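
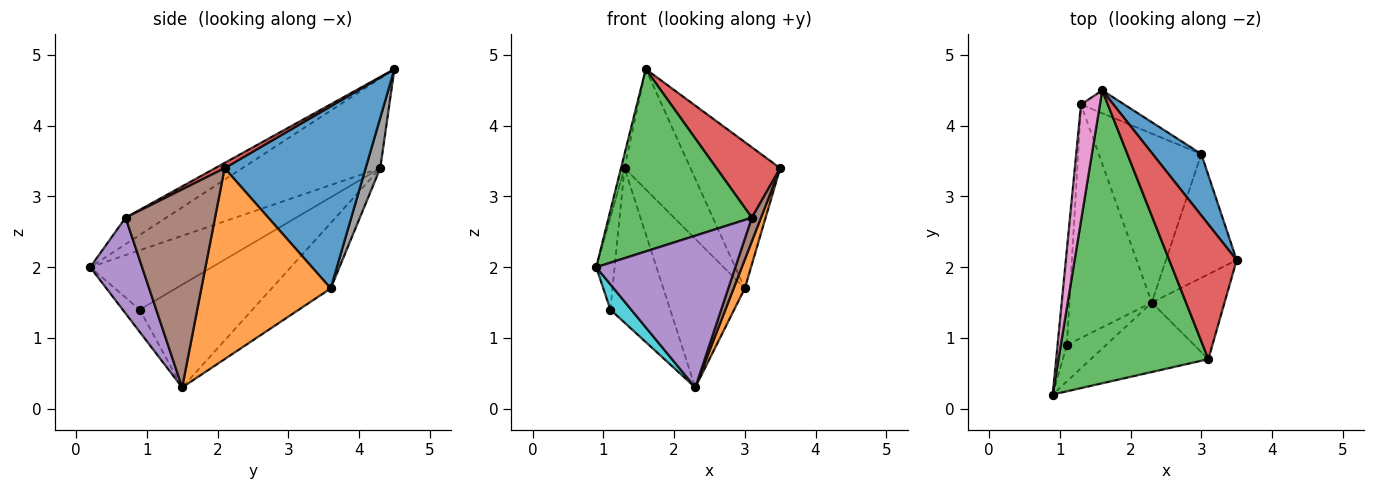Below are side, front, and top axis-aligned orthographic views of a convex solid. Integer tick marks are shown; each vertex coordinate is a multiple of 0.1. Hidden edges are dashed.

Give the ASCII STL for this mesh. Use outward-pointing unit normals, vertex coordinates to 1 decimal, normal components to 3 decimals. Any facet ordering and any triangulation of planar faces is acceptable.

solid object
 facet normal 0.823 0.523 0.220
  outer loop
   vertex 3.0 3.6 1.7
   vertex 1.6 4.5 4.8
   vertex 3.5 2.1 3.4
  endloop
 endfacet
 facet normal 0.935 -0.081 -0.346
  outer loop
   vertex 3.0 3.6 1.7
   vertex 3.5 2.1 3.4
   vertex 2.3 1.5 0.3
  endloop
 endfacet
 facet normal -0.148 -0.523 0.840
  outer loop
   vertex 3.1 0.7 2.7
   vertex 1.6 4.5 4.8
   vertex 0.9 0.2 2.0
  endloop
 endfacet
 facet normal 0.068 -0.462 0.884
  outer loop
   vertex 3.1 0.7 2.7
   vertex 3.5 2.1 3.4
   vertex 1.6 4.5 4.8
  endloop
 endfacet
 facet normal 0.321 -0.861 -0.394
  outer loop
   vertex 3.1 0.7 2.7
   vertex 0.9 0.2 2.0
   vertex 2.3 1.5 0.3
  endloop
 endfacet
 facet normal 0.934 -0.095 -0.343
  outer loop
   vertex 3.1 0.7 2.7
   vertex 2.3 1.5 0.3
   vertex 3.5 2.1 3.4
  endloop
 endfacet
 facet normal -0.978 0.025 0.206
  outer loop
   vertex 1.3 4.3 3.4
   vertex 0.9 0.2 2.0
   vertex 1.6 4.5 4.8
  endloop
 endfacet
 facet normal 0.213 0.960 -0.183
  outer loop
   vertex 1.3 4.3 3.4
   vertex 1.6 4.5 4.8
   vertex 3.0 3.6 1.7
  endloop
 endfacet
 facet normal -0.432 0.596 -0.677
  outer loop
   vertex 1.3 4.3 3.4
   vertex 3.0 3.6 1.7
   vertex 2.3 1.5 0.3
  endloop
 endfacet
 facet normal -0.424 -0.517 -0.744
  outer loop
   vertex 1.1 0.9 1.4
   vertex 2.3 1.5 0.3
   vertex 0.9 0.2 2.0
  endloop
 endfacet
 facet normal -0.977 0.148 -0.153
  outer loop
   vertex 1.1 0.9 1.4
   vertex 0.9 0.2 2.0
   vertex 1.3 4.3 3.4
  endloop
 endfacet
 facet normal -0.721 0.382 -0.578
  outer loop
   vertex 1.1 0.9 1.4
   vertex 1.3 4.3 3.4
   vertex 2.3 1.5 0.3
  endloop
 endfacet
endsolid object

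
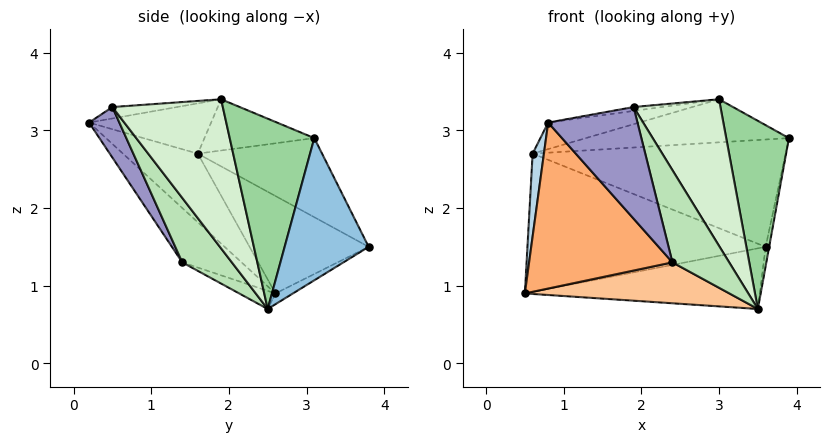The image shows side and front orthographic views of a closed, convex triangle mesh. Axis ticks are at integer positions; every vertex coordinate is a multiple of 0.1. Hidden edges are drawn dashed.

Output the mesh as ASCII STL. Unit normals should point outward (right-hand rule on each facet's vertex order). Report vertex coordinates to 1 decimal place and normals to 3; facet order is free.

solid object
 facet normal -0.039 0.526 -0.850
  outer loop
   vertex 3.6 3.8 1.5
   vertex 3.5 2.5 0.7
   vertex 0.5 2.6 0.9
  endloop
 endfacet
 facet normal 0.981 0.041 -0.190
  outer loop
   vertex 3.6 3.8 1.5
   vertex 3.9 3.1 2.9
   vertex 3.5 2.5 0.7
  endloop
 endfacet
 facet normal -0.988 -0.149 -0.028
  outer loop
   vertex 0.6 1.6 2.7
   vertex 0.5 2.6 0.9
   vertex 0.8 0.2 3.1
  endloop
 endfacet
 facet normal -0.396 0.793 0.463
  outer loop
   vertex 0.6 1.6 2.7
   vertex 3.6 3.8 1.5
   vertex 0.5 2.6 0.9
  endloop
 endfacet
 facet normal -0.387 0.789 0.477
  outer loop
   vertex 0.6 1.6 2.7
   vertex 3.9 3.1 2.9
   vertex 3.6 3.8 1.5
  endloop
 endfacet
 facet normal -0.276 -0.668 -0.691
  outer loop
   vertex 2.4 1.4 1.3
   vertex 0.8 0.2 3.1
   vertex 0.5 2.6 0.9
  endloop
 endfacet
 facet normal -0.074 -0.419 -0.905
  outer loop
   vertex 2.4 1.4 1.3
   vertex 0.5 2.6 0.9
   vertex 3.5 2.5 0.7
  endloop
 endfacet
 facet normal -0.297 0.548 0.782
  outer loop
   vertex 3.0 1.9 3.4
   vertex 3.9 3.1 2.9
   vertex 0.6 1.6 2.7
  endloop
 endfacet
 facet normal -0.299 0.223 0.928
  outer loop
   vertex 3.0 1.9 3.4
   vertex 0.6 1.6 2.7
   vertex 0.8 0.2 3.1
  endloop
 endfacet
 facet normal 0.803 -0.596 0.016
  outer loop
   vertex 3.0 1.9 3.4
   vertex 3.5 2.5 0.7
   vertex 3.9 3.1 2.9
  endloop
 endfacet
 facet normal 0.648 -0.742 -0.172
  outer loop
   vertex 1.9 0.5 3.3
   vertex 2.4 1.4 1.3
   vertex 3.5 2.5 0.7
  endloop
 endfacet
 facet normal 0.786 -0.618 0.008
  outer loop
   vertex 1.9 0.5 3.3
   vertex 3.5 2.5 0.7
   vertex 3.0 1.9 3.4
  endloop
 endfacet
 facet normal 0.304 -0.895 -0.327
  outer loop
   vertex 1.9 0.5 3.3
   vertex 0.8 0.2 3.1
   vertex 2.4 1.4 1.3
  endloop
 endfacet
 facet normal -0.202 0.089 0.975
  outer loop
   vertex 1.9 0.5 3.3
   vertex 3.0 1.9 3.4
   vertex 0.8 0.2 3.1
  endloop
 endfacet
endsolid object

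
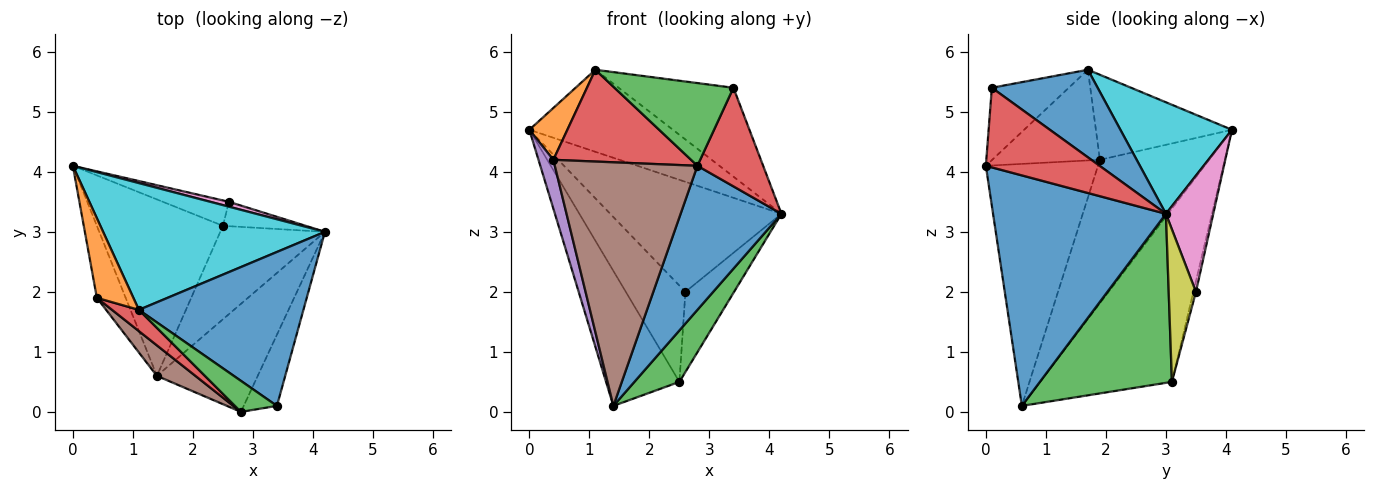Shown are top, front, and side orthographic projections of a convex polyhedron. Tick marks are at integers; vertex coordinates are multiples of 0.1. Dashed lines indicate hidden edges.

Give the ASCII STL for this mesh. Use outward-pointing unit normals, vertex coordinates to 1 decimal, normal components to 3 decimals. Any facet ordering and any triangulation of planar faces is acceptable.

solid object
 facet normal 0.808 -0.471 -0.354
  outer loop
   vertex 1.4 0.6 0.1
   vertex 4.2 3.0 3.3
   vertex 2.8 0.0 4.1
  endloop
 endfacet
 facet normal -0.737 0.410 -0.537
  outer loop
   vertex 2.5 3.1 0.5
   vertex 1.4 0.6 0.1
   vertex 0.0 4.1 4.7
  endloop
 endfacet
 facet normal 0.817 -0.278 -0.506
  outer loop
   vertex 2.5 3.1 0.5
   vertex 4.2 3.0 3.3
   vertex 1.4 0.6 0.1
  endloop
 endfacet
 facet normal 0.814 -0.471 -0.340
  outer loop
   vertex 3.4 0.1 5.4
   vertex 2.8 0.0 4.1
   vertex 4.2 3.0 3.3
  endloop
 endfacet
 facet normal -0.972 -0.132 -0.195
  outer loop
   vertex 0.4 1.9 4.2
   vertex 0.0 4.1 4.7
   vertex 1.4 0.6 0.1
  endloop
 endfacet
 facet normal -0.615 -0.782 0.098
  outer loop
   vertex 0.4 1.9 4.2
   vertex 1.4 0.6 0.1
   vertex 2.8 0.0 4.1
  endloop
 endfacet
 facet normal 0.266 0.963 0.043
  outer loop
   vertex 2.6 3.5 2.0
   vertex 0.0 4.1 4.7
   vertex 4.2 3.0 3.3
  endloop
 endfacet
 facet normal -0.042 0.966 -0.255
  outer loop
   vertex 2.6 3.5 2.0
   vertex 2.5 3.1 0.5
   vertex 0.0 4.1 4.7
  endloop
 endfacet
 facet normal 0.472 0.844 -0.256
  outer loop
   vertex 2.6 3.5 2.0
   vertex 4.2 3.0 3.3
   vertex 2.5 3.1 0.5
  endloop
 endfacet
 facet normal 0.389 0.501 0.773
  outer loop
   vertex 1.1 1.7 5.7
   vertex 4.2 3.0 3.3
   vertex 0.0 4.1 4.7
  endloop
 endfacet
 facet normal 0.418 0.454 0.787
  outer loop
   vertex 1.1 1.7 5.7
   vertex 3.4 0.1 5.4
   vertex 4.2 3.0 3.3
  endloop
 endfacet
 facet normal -0.890 -0.249 0.382
  outer loop
   vertex 1.1 1.7 5.7
   vertex 0.0 4.1 4.7
   vertex 0.4 1.9 4.2
  endloop
 endfacet
 facet normal -0.518 -0.801 0.301
  outer loop
   vertex 1.1 1.7 5.7
   vertex 2.8 0.0 4.1
   vertex 3.4 0.1 5.4
  endloop
 endfacet
 facet normal -0.606 -0.775 0.179
  outer loop
   vertex 1.1 1.7 5.7
   vertex 0.4 1.9 4.2
   vertex 2.8 0.0 4.1
  endloop
 endfacet
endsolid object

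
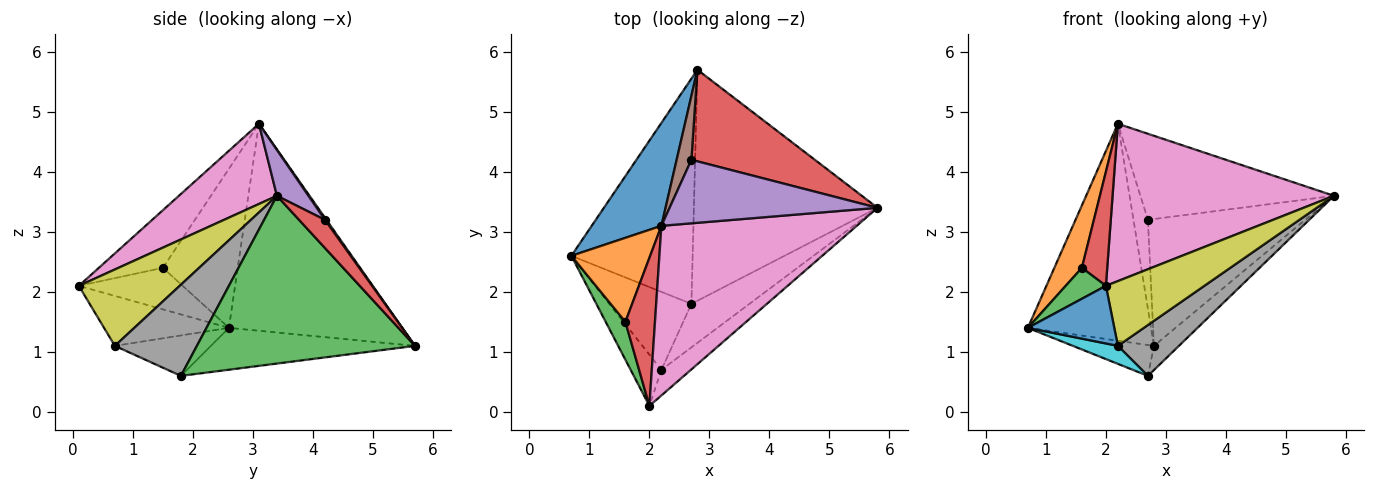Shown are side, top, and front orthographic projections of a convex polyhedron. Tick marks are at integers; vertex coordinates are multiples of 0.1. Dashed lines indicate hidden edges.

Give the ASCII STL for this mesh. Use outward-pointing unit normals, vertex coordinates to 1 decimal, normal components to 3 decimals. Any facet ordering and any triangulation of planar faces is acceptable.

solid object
 facet normal -0.786 0.558 0.265
  outer loop
   vertex 2.2 3.1 4.8
   vertex 2.8 5.7 1.1
   vertex 0.7 2.6 1.4
  endloop
 endfacet
 facet normal -0.324 0.128 -0.937
  outer loop
   vertex 2.7 1.8 0.6
   vertex 0.7 2.6 1.4
   vertex 2.8 5.7 1.1
  endloop
 endfacet
 facet normal 0.673 0.077 -0.736
  outer loop
   vertex 2.7 1.8 0.6
   vertex 2.8 5.7 1.1
   vertex 5.8 3.4 3.6
  endloop
 endfacet
 facet normal 0.132 0.804 0.580
  outer loop
   vertex 2.7 4.2 3.2
   vertex 5.8 3.4 3.6
   vertex 2.8 5.7 1.1
  endloop
 endfacet
 facet normal 0.130 0.798 0.589
  outer loop
   vertex 2.7 4.2 3.2
   vertex 2.2 3.1 4.8
   vertex 5.8 3.4 3.6
  endloop
 endfacet
 facet normal 0.082 0.809 0.582
  outer loop
   vertex 2.7 4.2 3.2
   vertex 2.8 5.7 1.1
   vertex 2.2 3.1 4.8
  endloop
 endfacet
 facet normal 0.288 -0.651 0.702
  outer loop
   vertex 2.0 0.1 2.1
   vertex 5.8 3.4 3.6
   vertex 2.2 3.1 4.8
  endloop
 endfacet
 facet normal 0.715 -0.532 -0.455
  outer loop
   vertex 2.2 0.7 1.1
   vertex 2.7 1.8 0.6
   vertex 5.8 3.4 3.6
  endloop
 endfacet
 facet normal 0.690 -0.673 -0.266
  outer loop
   vertex 2.2 0.7 1.1
   vertex 5.8 3.4 3.6
   vertex 2.0 0.1 2.1
  endloop
 endfacet
 facet normal -0.433 -0.203 -0.879
  outer loop
   vertex 2.2 0.7 1.1
   vertex 0.7 2.6 1.4
   vertex 2.7 1.8 0.6
  endloop
 endfacet
 facet normal -0.734 -0.508 -0.451
  outer loop
   vertex 2.2 0.7 1.1
   vertex 2.0 0.1 2.1
   vertex 0.7 2.6 1.4
  endloop
 endfacet
 facet normal -0.851 -0.313 0.422
  outer loop
   vertex 1.6 1.5 2.4
   vertex 2.2 3.1 4.8
   vertex 0.7 2.6 1.4
  endloop
 endfacet
 facet normal -0.853 -0.330 0.404
  outer loop
   vertex 1.6 1.5 2.4
   vertex 0.7 2.6 1.4
   vertex 2.0 0.1 2.1
  endloop
 endfacet
 facet normal -0.839 -0.332 0.431
  outer loop
   vertex 1.6 1.5 2.4
   vertex 2.0 0.1 2.1
   vertex 2.2 3.1 4.8
  endloop
 endfacet
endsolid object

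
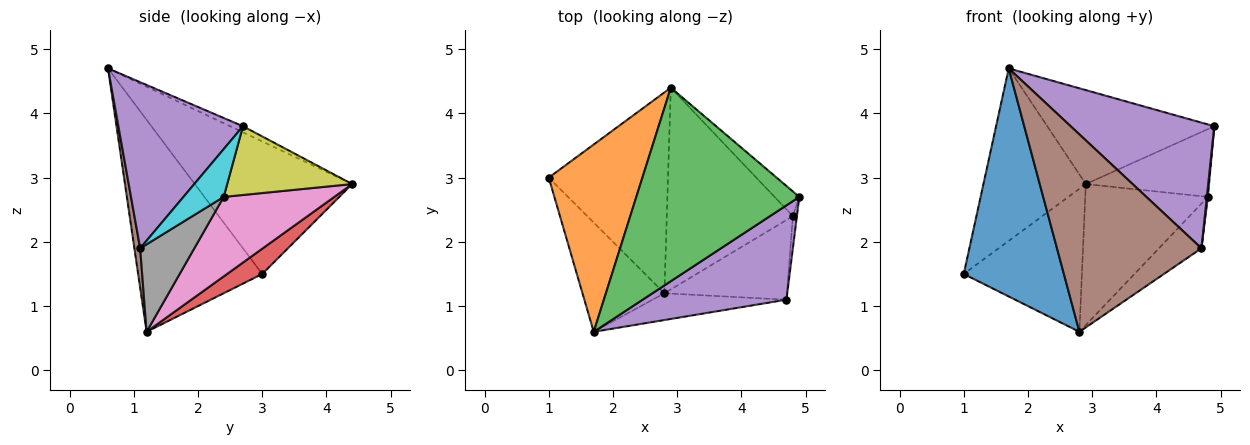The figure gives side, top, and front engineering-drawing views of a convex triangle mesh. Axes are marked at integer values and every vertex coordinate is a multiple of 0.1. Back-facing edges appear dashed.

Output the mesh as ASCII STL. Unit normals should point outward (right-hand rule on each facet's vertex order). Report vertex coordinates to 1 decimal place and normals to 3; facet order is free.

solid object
 facet normal -0.745 -0.601 -0.288
  outer loop
   vertex 2.8 1.2 0.6
   vertex 1.7 0.6 4.7
   vertex 1.0 3.0 1.5
  endloop
 endfacet
 facet normal -0.721 0.469 0.510
  outer loop
   vertex 2.9 4.4 2.9
   vertex 1.0 3.0 1.5
   vertex 1.7 0.6 4.7
  endloop
 endfacet
 facet normal -0.034 0.436 0.899
  outer loop
   vertex 2.9 4.4 2.9
   vertex 1.7 0.6 4.7
   vertex 4.9 2.7 3.8
  endloop
 endfacet
 facet normal 0.170 0.572 -0.803
  outer loop
   vertex 2.9 4.4 2.9
   vertex 2.8 1.2 0.6
   vertex 1.0 3.0 1.5
  endloop
 endfacet
 facet normal 0.570 -0.657 0.493
  outer loop
   vertex 4.7 1.1 1.9
   vertex 4.9 2.7 3.8
   vertex 1.7 0.6 4.7
  endloop
 endfacet
 facet normal 0.040 -0.990 -0.134
  outer loop
   vertex 4.7 1.1 1.9
   vertex 1.7 0.6 4.7
   vertex 2.8 1.2 0.6
  endloop
 endfacet
 facet normal 0.459 0.509 -0.728
  outer loop
   vertex 4.8 2.4 2.7
   vertex 2.8 1.2 0.6
   vertex 2.9 4.4 2.9
  endloop
 endfacet
 facet normal 0.529 0.415 -0.741
  outer loop
   vertex 4.8 2.4 2.7
   vertex 4.7 1.1 1.9
   vertex 2.8 1.2 0.6
  endloop
 endfacet
 facet normal 0.690 0.680 -0.248
  outer loop
   vertex 4.8 2.4 2.7
   vertex 2.9 4.4 2.9
   vertex 4.9 2.7 3.8
  endloop
 endfacet
 facet normal 0.996 -0.025 -0.084
  outer loop
   vertex 4.8 2.4 2.7
   vertex 4.9 2.7 3.8
   vertex 4.7 1.1 1.9
  endloop
 endfacet
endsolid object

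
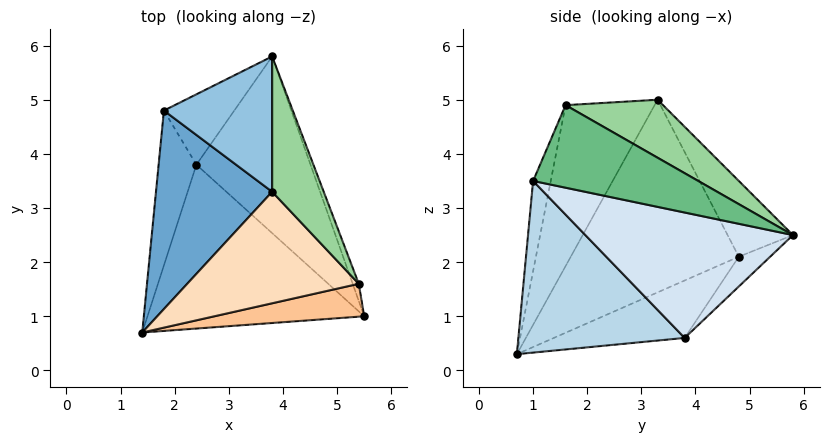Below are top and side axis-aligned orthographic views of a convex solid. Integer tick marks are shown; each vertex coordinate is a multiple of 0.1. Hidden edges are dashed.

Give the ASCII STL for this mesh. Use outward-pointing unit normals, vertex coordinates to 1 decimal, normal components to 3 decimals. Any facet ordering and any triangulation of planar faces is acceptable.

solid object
 facet normal -0.848 -0.142 0.511
  outer loop
   vertex 1.8 4.8 2.1
   vertex 1.4 0.7 0.3
   vertex 3.8 3.3 5.0
  endloop
 endfacet
 facet normal -0.444 0.634 0.634
  outer loop
   vertex 1.8 4.8 2.1
   vertex 3.8 3.3 5.0
   vertex 3.8 5.8 2.5
  endloop
 endfacet
 facet normal 0.616 -0.123 -0.778
  outer loop
   vertex 2.4 3.8 0.6
   vertex 5.5 1.0 3.5
   vertex 1.4 0.7 0.3
  endloop
 endfacet
 facet normal 0.734 0.121 -0.668
  outer loop
   vertex 2.4 3.8 0.6
   vertex 3.8 5.8 2.5
   vertex 5.5 1.0 3.5
  endloop
 endfacet
 facet normal -0.795 0.307 -0.523
  outer loop
   vertex 2.4 3.8 0.6
   vertex 1.4 0.7 0.3
   vertex 1.8 4.8 2.1
  endloop
 endfacet
 facet normal -0.256 0.754 -0.605
  outer loop
   vertex 2.4 3.8 0.6
   vertex 1.8 4.8 2.1
   vertex 3.8 5.8 2.5
  endloop
 endfacet
 facet normal -0.223 -0.902 0.370
  outer loop
   vertex 5.4 1.6 4.9
   vertex 1.4 0.7 0.3
   vertex 5.5 1.0 3.5
  endloop
 endfacet
 facet normal -0.564 -0.566 0.601
  outer loop
   vertex 5.4 1.6 4.9
   vertex 3.8 3.3 5.0
   vertex 1.4 0.7 0.3
  endloop
 endfacet
 facet normal 0.945 0.320 -0.070
  outer loop
   vertex 5.4 1.6 4.9
   vertex 5.5 1.0 3.5
   vertex 3.8 5.8 2.5
  endloop
 endfacet
 facet normal 0.623 0.553 0.553
  outer loop
   vertex 5.4 1.6 4.9
   vertex 3.8 5.8 2.5
   vertex 3.8 3.3 5.0
  endloop
 endfacet
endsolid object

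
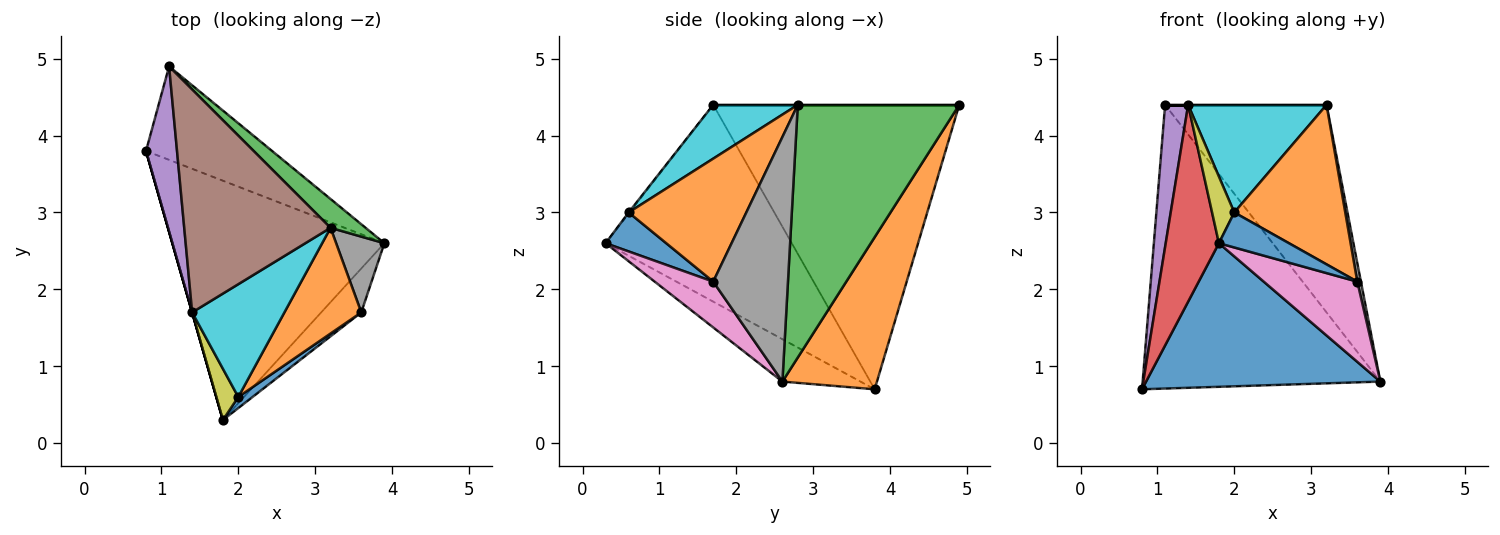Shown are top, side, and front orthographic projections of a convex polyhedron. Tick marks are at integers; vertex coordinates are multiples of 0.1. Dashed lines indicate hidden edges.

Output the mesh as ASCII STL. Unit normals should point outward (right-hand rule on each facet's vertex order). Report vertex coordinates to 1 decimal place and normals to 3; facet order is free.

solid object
 facet normal -0.169 -0.507 -0.845
  outer loop
   vertex 1.8 0.3 2.6
   vertex 0.8 3.8 0.7
   vertex 3.9 2.6 0.8
  endloop
 endfacet
 facet normal 0.353 0.888 -0.293
  outer loop
   vertex 1.1 4.9 4.4
   vertex 3.9 2.6 0.8
   vertex 0.8 3.8 0.7
  endloop
 endfacet
 facet normal 0.704 0.704 0.098
  outer loop
   vertex 3.2 2.8 4.4
   vertex 3.9 2.6 0.8
   vertex 1.1 4.9 4.4
  endloop
 endfacet
 facet normal -0.962 -0.275 0.000
  outer loop
   vertex 1.4 1.7 4.4
   vertex 0.8 3.8 0.7
   vertex 1.8 0.3 2.6
  endloop
 endfacet
 facet normal -0.990 -0.093 0.108
  outer loop
   vertex 1.4 1.7 4.4
   vertex 1.1 4.9 4.4
   vertex 0.8 3.8 0.7
  endloop
 endfacet
 facet normal 0.000 0.000 1.000
  outer loop
   vertex 1.4 1.7 4.4
   vertex 3.2 2.8 4.4
   vertex 1.1 4.9 4.4
  endloop
 endfacet
 facet normal 0.481 -0.769 -0.421
  outer loop
   vertex 3.6 1.7 2.1
   vertex 1.8 0.3 2.6
   vertex 3.9 2.6 0.8
  endloop
 endfacet
 facet normal 0.980 -0.048 0.193
  outer loop
   vertex 3.6 1.7 2.1
   vertex 3.9 2.6 0.8
   vertex 3.2 2.8 4.4
  endloop
 endfacet
 facet normal -0.030 -0.792 0.609
  outer loop
   vertex 2.0 0.6 3.0
   vertex 1.4 1.7 4.4
   vertex 1.8 0.3 2.6
  endloop
 endfacet
 facet normal 0.389 -0.636 0.666
  outer loop
   vertex 2.0 0.6 3.0
   vertex 3.2 2.8 4.4
   vertex 1.4 1.7 4.4
  endloop
 endfacet
 facet normal 0.637 -0.735 0.233
  outer loop
   vertex 2.0 0.6 3.0
   vertex 1.8 0.3 2.6
   vertex 3.6 1.7 2.1
  endloop
 endfacet
 facet normal 0.662 -0.625 0.414
  outer loop
   vertex 2.0 0.6 3.0
   vertex 3.6 1.7 2.1
   vertex 3.2 2.8 4.4
  endloop
 endfacet
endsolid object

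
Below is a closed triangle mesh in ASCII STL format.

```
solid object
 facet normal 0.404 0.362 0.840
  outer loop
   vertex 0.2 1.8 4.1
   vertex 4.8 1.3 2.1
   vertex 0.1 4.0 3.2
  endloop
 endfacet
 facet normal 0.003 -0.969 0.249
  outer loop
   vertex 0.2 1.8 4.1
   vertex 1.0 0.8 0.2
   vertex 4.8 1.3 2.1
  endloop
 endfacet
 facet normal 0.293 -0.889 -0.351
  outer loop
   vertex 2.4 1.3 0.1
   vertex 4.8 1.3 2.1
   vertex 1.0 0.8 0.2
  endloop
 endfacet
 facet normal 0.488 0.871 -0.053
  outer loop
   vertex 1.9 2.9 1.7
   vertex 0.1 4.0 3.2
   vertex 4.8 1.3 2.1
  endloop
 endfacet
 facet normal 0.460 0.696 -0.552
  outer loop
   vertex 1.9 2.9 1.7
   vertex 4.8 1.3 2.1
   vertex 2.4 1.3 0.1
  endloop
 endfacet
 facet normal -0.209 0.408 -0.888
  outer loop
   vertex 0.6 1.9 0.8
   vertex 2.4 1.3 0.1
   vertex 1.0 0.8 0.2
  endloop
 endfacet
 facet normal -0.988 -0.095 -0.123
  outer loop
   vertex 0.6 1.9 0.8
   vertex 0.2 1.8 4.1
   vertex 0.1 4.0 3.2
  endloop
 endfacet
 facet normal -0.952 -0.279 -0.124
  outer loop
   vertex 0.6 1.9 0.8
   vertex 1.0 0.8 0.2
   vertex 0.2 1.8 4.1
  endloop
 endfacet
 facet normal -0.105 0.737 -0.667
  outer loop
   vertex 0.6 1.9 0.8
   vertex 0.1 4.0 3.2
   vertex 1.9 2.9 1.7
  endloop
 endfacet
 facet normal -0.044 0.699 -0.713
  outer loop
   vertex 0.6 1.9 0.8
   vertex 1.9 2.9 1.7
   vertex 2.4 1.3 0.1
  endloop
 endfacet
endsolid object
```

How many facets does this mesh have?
10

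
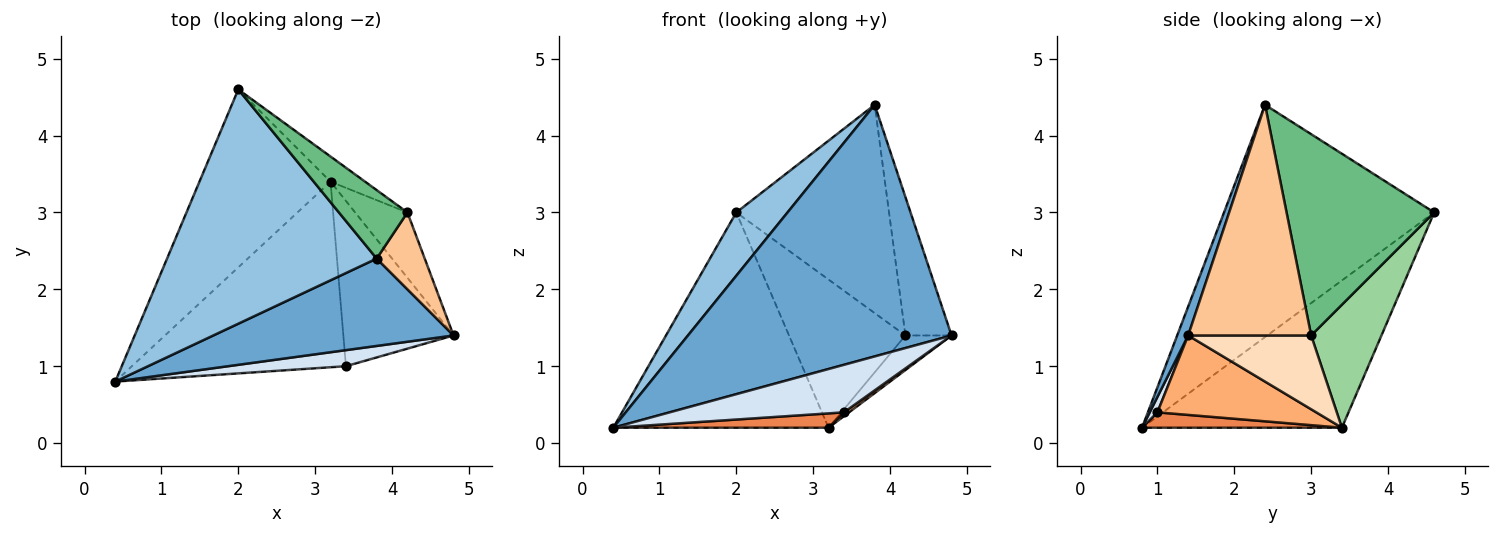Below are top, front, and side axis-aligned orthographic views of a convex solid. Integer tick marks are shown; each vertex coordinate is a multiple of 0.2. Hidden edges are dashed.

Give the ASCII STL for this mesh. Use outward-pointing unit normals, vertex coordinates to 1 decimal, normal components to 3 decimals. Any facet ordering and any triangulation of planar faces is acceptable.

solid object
 facet normal 0.039 -0.944 0.328
  outer loop
   vertex 3.8 2.4 4.4
   vertex 0.4 0.8 0.2
   vertex 4.8 1.4 1.4
  endloop
 endfacet
 facet normal -0.731 -0.178 0.659
  outer loop
   vertex 3.8 2.4 4.4
   vertex 2.0 4.6 3.0
   vertex 0.4 0.8 0.2
  endloop
 endfacet
 facet normal -0.582 0.627 -0.518
  outer loop
   vertex 3.2 3.4 0.2
   vertex 0.4 0.8 0.2
   vertex 2.0 4.6 3.0
  endloop
 endfacet
 facet normal 0.042 -0.946 0.320
  outer loop
   vertex 3.4 1.0 0.4
   vertex 4.8 1.4 1.4
   vertex 0.4 0.8 0.2
  endloop
 endfacet
 facet normal 0.071 -0.077 -0.994
  outer loop
   vertex 3.4 1.0 0.4
   vertex 0.4 0.8 0.2
   vertex 3.2 3.4 0.2
  endloop
 endfacet
 facet normal 0.585 -0.019 -0.811
  outer loop
   vertex 3.4 1.0 0.4
   vertex 3.2 3.4 0.2
   vertex 4.8 1.4 1.4
  endloop
 endfacet
 facet normal 0.919 0.345 0.191
  outer loop
   vertex 4.2 3.0 1.4
   vertex 3.8 2.4 4.4
   vertex 4.8 1.4 1.4
  endloop
 endfacet
 facet normal 0.780 0.293 -0.553
  outer loop
   vertex 4.2 3.0 1.4
   vertex 4.8 1.4 1.4
   vertex 3.2 3.4 0.2
  endloop
 endfacet
 facet normal 0.676 0.700 0.230
  outer loop
   vertex 4.2 3.0 1.4
   vertex 2.0 4.6 3.0
   vertex 3.8 2.4 4.4
  endloop
 endfacet
 facet normal 0.511 0.847 -0.144
  outer loop
   vertex 4.2 3.0 1.4
   vertex 3.2 3.4 0.2
   vertex 2.0 4.6 3.0
  endloop
 endfacet
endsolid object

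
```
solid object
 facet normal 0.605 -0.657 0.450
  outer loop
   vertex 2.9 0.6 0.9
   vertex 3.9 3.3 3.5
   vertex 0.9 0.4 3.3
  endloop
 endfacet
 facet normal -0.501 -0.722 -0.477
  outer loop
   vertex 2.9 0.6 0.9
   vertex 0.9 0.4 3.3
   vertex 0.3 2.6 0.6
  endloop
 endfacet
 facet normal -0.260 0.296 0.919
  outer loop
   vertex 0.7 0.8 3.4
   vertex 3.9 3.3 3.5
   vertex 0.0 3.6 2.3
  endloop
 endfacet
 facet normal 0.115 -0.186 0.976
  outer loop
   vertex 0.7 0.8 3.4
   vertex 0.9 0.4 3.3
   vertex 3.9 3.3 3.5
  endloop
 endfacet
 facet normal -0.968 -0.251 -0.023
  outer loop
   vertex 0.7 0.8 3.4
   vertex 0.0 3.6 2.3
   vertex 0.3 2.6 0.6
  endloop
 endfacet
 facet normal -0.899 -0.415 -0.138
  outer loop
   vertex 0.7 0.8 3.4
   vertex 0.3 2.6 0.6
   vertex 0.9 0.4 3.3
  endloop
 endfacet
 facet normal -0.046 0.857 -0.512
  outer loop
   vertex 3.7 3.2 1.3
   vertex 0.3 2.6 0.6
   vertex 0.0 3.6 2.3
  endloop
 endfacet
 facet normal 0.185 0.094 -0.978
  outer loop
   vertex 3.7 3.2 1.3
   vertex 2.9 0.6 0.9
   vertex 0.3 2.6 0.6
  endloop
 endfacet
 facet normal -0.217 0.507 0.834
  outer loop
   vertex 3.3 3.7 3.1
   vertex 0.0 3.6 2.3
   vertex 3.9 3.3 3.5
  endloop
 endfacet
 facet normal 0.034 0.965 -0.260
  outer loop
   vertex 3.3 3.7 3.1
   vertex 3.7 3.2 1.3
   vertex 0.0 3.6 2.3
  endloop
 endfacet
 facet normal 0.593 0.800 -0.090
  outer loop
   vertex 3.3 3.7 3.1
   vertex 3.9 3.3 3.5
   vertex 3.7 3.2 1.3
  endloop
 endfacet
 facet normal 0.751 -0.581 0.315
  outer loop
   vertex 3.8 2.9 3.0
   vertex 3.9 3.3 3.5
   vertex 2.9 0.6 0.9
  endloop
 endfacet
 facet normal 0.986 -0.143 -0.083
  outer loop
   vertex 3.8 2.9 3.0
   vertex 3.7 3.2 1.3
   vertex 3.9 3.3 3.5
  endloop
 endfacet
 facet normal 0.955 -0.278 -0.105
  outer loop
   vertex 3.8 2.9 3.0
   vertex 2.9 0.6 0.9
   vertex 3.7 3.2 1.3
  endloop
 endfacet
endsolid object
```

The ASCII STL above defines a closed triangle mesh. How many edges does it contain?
21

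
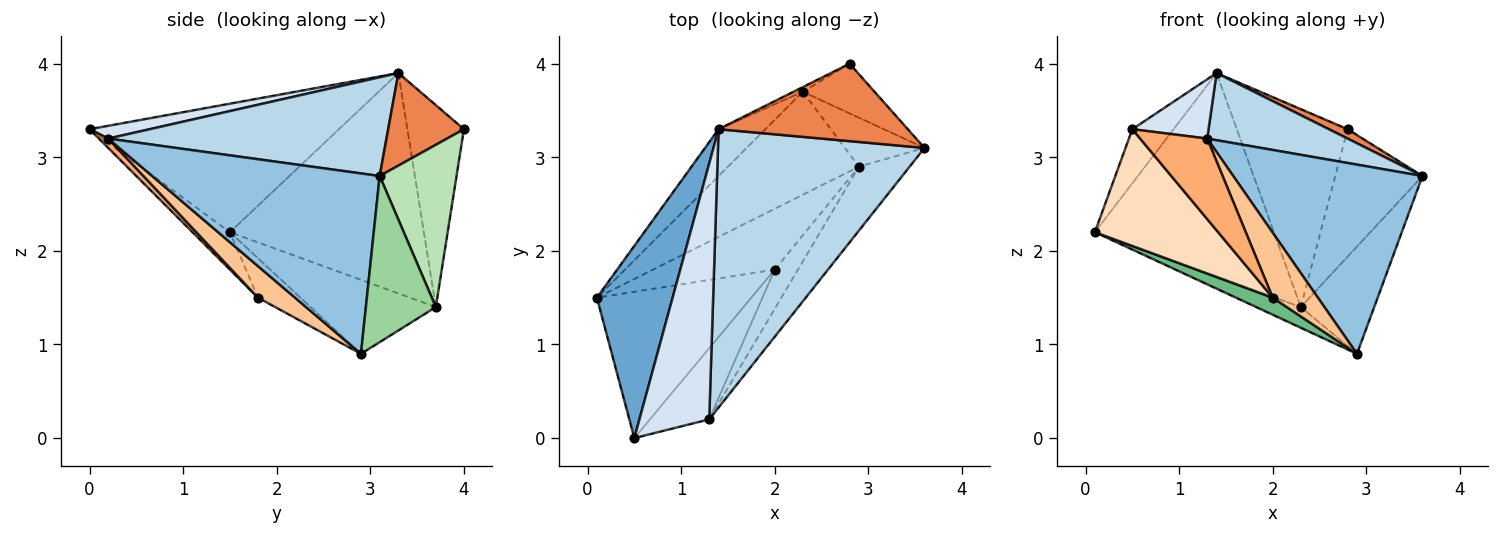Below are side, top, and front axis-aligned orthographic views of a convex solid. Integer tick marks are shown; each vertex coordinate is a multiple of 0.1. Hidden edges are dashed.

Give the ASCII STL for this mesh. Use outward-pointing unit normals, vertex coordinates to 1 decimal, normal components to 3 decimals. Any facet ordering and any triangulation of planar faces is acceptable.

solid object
 facet normal -0.853 0.141 0.503
  outer loop
   vertex 1.4 3.3 3.9
   vertex 0.1 1.5 2.2
   vertex 0.5 0.0 3.3
  endloop
 endfacet
 facet normal 0.751 -0.625 -0.211
  outer loop
   vertex 1.3 0.2 3.2
   vertex 2.9 2.9 0.9
   vertex 3.6 3.1 2.8
  endloop
 endfacet
 facet normal 0.421 -0.213 0.882
  outer loop
   vertex 1.3 0.2 3.2
   vertex 3.6 3.1 2.8
   vertex 1.4 3.3 3.9
  endloop
 endfacet
 facet normal 0.175 -0.222 0.959
  outer loop
   vertex 1.3 0.2 3.2
   vertex 1.4 3.3 3.9
   vertex 0.5 0.0 3.3
  endloop
 endfacet
 facet normal 0.437 -0.108 0.893
  outer loop
   vertex 2.8 4.0 3.3
   vertex 1.4 3.3 3.9
   vertex 3.6 3.1 2.8
  endloop
 endfacet
 facet normal 0.104 -0.745 -0.659
  outer loop
   vertex 2.0 1.8 1.5
   vertex 1.3 0.2 3.2
   vertex 0.5 0.0 3.3
  endloop
 endfacet
 facet normal 0.574 -0.701 -0.423
  outer loop
   vertex 2.0 1.8 1.5
   vertex 2.9 2.9 0.9
   vertex 1.3 0.2 3.2
  endloop
 endfacet
 facet normal -0.186 -0.613 -0.768
  outer loop
   vertex 2.0 1.8 1.5
   vertex 0.5 0.0 3.3
   vertex 0.1 1.5 2.2
  endloop
 endfacet
 facet normal -0.298 -0.258 -0.919
  outer loop
   vertex 2.0 1.8 1.5
   vertex 0.1 1.5 2.2
   vertex 2.9 2.9 0.9
  endloop
 endfacet
 facet normal 0.655 0.687 -0.314
  outer loop
   vertex 2.3 3.7 1.4
   vertex 3.6 3.1 2.8
   vertex 2.9 2.9 0.9
  endloop
 endfacet
 facet normal 0.635 0.720 -0.281
  outer loop
   vertex 2.3 3.7 1.4
   vertex 2.8 4.0 3.3
   vertex 3.6 3.1 2.8
  endloop
 endfacet
 facet normal -0.484 0.173 -0.858
  outer loop
   vertex 2.3 3.7 1.4
   vertex 2.9 2.9 0.9
   vertex 0.1 1.5 2.2
  endloop
 endfacet
 facet normal -0.454 0.891 -0.021
  outer loop
   vertex 2.3 3.7 1.4
   vertex 1.4 3.3 3.9
   vertex 2.8 4.0 3.3
  endloop
 endfacet
 facet normal -0.726 0.670 -0.154
  outer loop
   vertex 2.3 3.7 1.4
   vertex 0.1 1.5 2.2
   vertex 1.4 3.3 3.9
  endloop
 endfacet
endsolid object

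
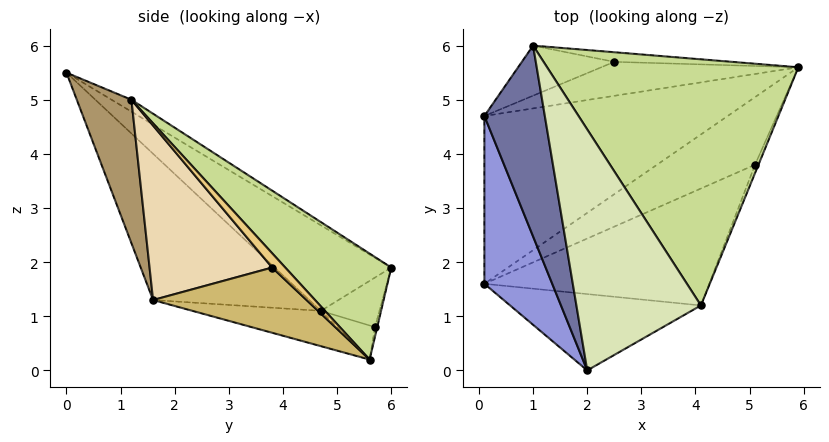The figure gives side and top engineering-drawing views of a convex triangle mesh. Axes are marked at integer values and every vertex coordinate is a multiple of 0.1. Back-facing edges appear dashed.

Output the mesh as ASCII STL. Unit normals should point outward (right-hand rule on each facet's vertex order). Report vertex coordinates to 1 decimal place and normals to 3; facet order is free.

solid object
 facet normal -0.799 0.206 0.565
  outer loop
   vertex 1.0 6.0 1.9
   vertex 0.1 4.7 1.1
   vertex 2.0 0.0 5.5
  endloop
 endfacet
 facet normal -0.143 -0.064 -0.988
  outer loop
   vertex 0.1 1.6 1.3
   vertex 0.1 4.7 1.1
   vertex 5.9 5.6 0.2
  endloop
 endfacet
 facet normal -0.907 0.027 0.421
  outer loop
   vertex 0.1 1.6 1.3
   vertex 2.0 0.0 5.5
   vertex 0.1 4.7 1.1
  endloop
 endfacet
 facet normal -0.169 0.113 -0.979
  outer loop
   vertex 2.5 5.7 0.8
   vertex 5.9 5.6 0.2
   vertex 0.1 4.7 1.1
  endloop
 endfacet
 facet normal -0.357 0.656 -0.665
  outer loop
   vertex 2.5 5.7 0.8
   vertex 0.1 4.7 1.1
   vertex 1.0 6.0 1.9
  endloop
 endfacet
 facet normal -0.024 0.956 -0.293
  outer loop
   vertex 2.5 5.7 0.8
   vertex 1.0 6.0 1.9
   vertex 5.9 5.6 0.2
  endloop
 endfacet
 facet normal 0.297 0.646 0.703
  outer loop
   vertex 4.1 1.2 5.0
   vertex 5.9 5.6 0.2
   vertex 1.0 6.0 1.9
  endloop
 endfacet
 facet normal -0.082 0.503 0.861
  outer loop
   vertex 4.1 1.2 5.0
   vertex 1.0 6.0 1.9
   vertex 2.0 0.0 5.5
  endloop
 endfacet
 facet normal 0.352 -0.811 -0.468
  outer loop
   vertex 4.1 1.2 5.0
   vertex 2.0 0.0 5.5
   vertex 0.1 1.6 1.3
  endloop
 endfacet
 facet normal 0.386 -0.718 -0.579
  outer loop
   vertex 5.1 3.8 1.9
   vertex 0.1 1.6 1.3
   vertex 5.9 5.6 0.2
  endloop
 endfacet
 facet normal 0.814 -0.547 -0.196
  outer loop
   vertex 5.1 3.8 1.9
   vertex 5.9 5.6 0.2
   vertex 4.1 1.2 5.0
  endloop
 endfacet
 facet normal 0.397 -0.762 -0.511
  outer loop
   vertex 5.1 3.8 1.9
   vertex 4.1 1.2 5.0
   vertex 0.1 1.6 1.3
  endloop
 endfacet
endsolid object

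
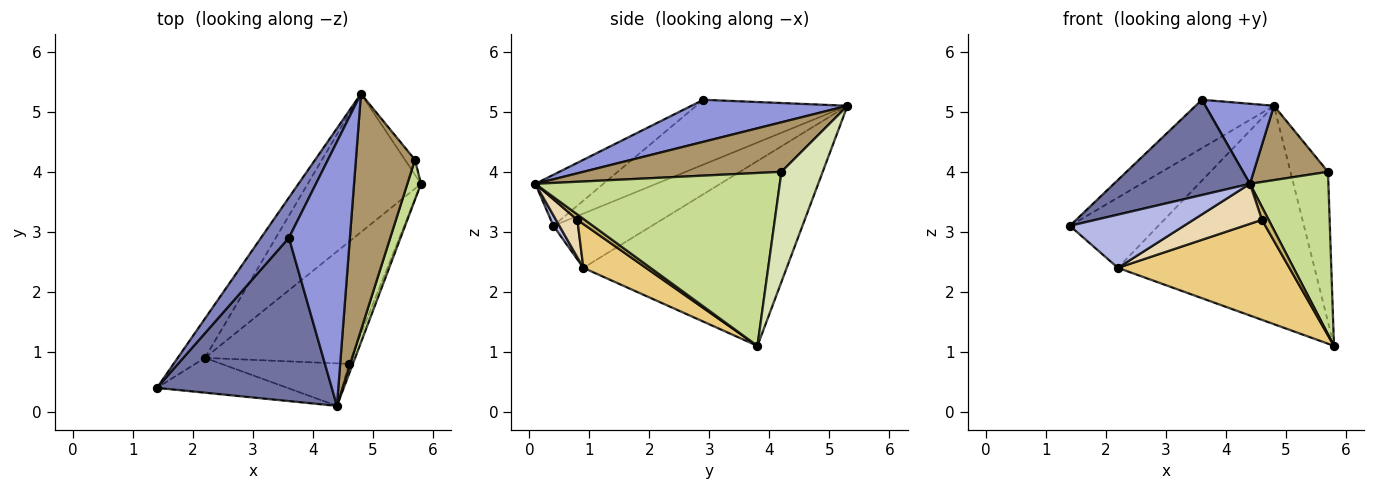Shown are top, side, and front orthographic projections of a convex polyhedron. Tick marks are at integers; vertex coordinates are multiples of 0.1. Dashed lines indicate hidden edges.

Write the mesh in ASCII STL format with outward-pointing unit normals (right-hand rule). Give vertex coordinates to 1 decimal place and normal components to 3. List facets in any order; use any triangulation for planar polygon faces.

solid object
 facet normal -0.244 -0.489 0.838
  outer loop
   vertex 3.6 2.9 5.2
   vertex 1.4 0.4 3.1
   vertex 4.4 0.1 3.8
  endloop
 endfacet
 facet normal -0.829 0.430 0.357
  outer loop
   vertex 3.6 2.9 5.2
   vertex 4.8 5.3 5.1
   vertex 1.4 0.4 3.1
  endloop
 endfacet
 facet normal 0.551 -0.242 0.799
  outer loop
   vertex 3.6 2.9 5.2
   vertex 4.4 0.1 3.8
   vertex 4.8 5.3 5.1
  endloop
 endfacet
 facet normal 0.044 -0.836 -0.547
  outer loop
   vertex 2.2 0.9 2.4
   vertex 4.4 0.1 3.8
   vertex 1.4 0.4 3.1
  endloop
 endfacet
 facet normal -0.697 0.626 -0.349
  outer loop
   vertex 2.2 0.9 2.4
   vertex 1.4 0.4 3.1
   vertex 4.8 5.3 5.1
  endloop
 endfacet
 facet normal -0.658 0.636 -0.403
  outer loop
   vertex 2.2 0.9 2.4
   vertex 4.8 5.3 5.1
   vertex 5.8 3.8 1.1
  endloop
 endfacet
 facet normal 0.950 -0.305 0.075
  outer loop
   vertex 5.7 4.2 4.0
   vertex 4.4 0.1 3.8
   vertex 5.8 3.8 1.1
  endloop
 endfacet
 facet normal 0.738 0.671 -0.067
  outer loop
   vertex 5.7 4.2 4.0
   vertex 5.8 3.8 1.1
   vertex 4.8 5.3 5.1
  endloop
 endfacet
 facet normal 0.624 -0.234 0.745
  outer loop
   vertex 5.7 4.2 4.0
   vertex 4.8 5.3 5.1
   vertex 4.4 0.1 3.8
  endloop
 endfacet
 facet normal 0.652 -0.592 -0.474
  outer loop
   vertex 4.6 0.8 3.2
   vertex 5.8 3.8 1.1
   vertex 4.4 0.1 3.8
  endloop
 endfacet
 facet normal 0.225 -0.618 -0.753
  outer loop
   vertex 4.6 0.8 3.2
   vertex 2.2 0.9 2.4
   vertex 5.8 3.8 1.1
  endloop
 endfacet
 facet normal 0.209 -0.670 -0.712
  outer loop
   vertex 4.6 0.8 3.2
   vertex 4.4 0.1 3.8
   vertex 2.2 0.9 2.4
  endloop
 endfacet
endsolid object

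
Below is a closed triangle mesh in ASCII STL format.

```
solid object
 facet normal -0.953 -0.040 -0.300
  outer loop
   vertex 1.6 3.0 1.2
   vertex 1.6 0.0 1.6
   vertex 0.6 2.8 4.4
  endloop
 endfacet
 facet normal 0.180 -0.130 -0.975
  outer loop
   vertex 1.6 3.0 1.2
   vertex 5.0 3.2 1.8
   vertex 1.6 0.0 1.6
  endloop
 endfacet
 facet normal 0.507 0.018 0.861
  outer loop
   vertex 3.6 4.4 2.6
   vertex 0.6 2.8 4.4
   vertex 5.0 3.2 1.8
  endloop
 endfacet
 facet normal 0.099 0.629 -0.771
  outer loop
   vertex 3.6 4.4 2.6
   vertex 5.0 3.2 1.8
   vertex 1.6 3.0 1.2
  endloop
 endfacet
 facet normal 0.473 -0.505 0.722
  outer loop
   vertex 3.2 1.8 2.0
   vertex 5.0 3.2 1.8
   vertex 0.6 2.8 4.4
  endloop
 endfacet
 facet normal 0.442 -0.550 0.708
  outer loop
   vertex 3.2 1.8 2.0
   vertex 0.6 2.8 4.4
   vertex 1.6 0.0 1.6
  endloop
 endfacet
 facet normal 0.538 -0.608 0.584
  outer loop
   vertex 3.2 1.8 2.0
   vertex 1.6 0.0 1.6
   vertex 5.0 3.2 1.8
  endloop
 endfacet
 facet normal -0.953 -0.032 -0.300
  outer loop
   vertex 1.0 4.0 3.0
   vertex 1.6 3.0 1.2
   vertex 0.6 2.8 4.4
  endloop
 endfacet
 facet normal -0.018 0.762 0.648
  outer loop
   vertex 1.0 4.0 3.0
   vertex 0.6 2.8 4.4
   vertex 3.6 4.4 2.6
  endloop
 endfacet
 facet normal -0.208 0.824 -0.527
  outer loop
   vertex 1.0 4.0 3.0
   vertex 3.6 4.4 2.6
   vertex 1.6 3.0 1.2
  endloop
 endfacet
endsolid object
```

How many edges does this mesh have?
15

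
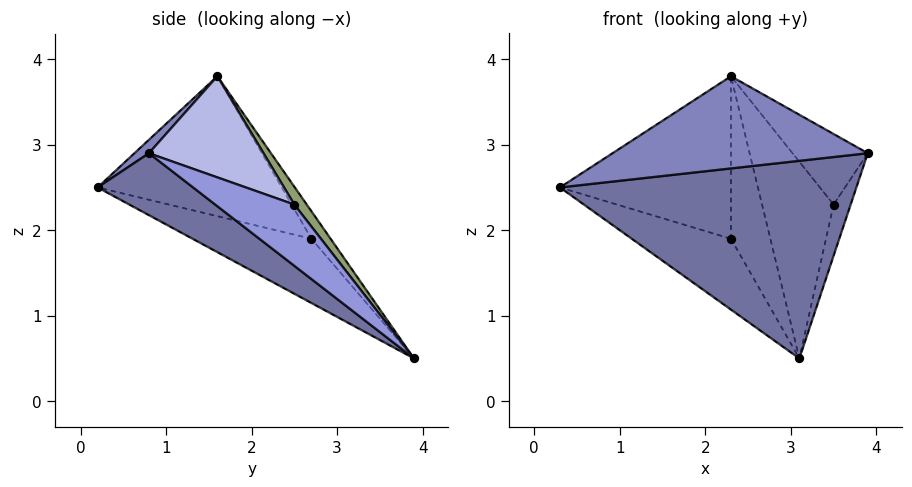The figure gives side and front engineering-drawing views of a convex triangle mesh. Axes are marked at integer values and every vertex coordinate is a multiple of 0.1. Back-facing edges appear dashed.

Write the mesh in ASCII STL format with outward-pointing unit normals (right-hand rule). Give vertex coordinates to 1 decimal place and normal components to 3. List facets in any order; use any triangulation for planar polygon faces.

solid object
 facet normal 0.184 -0.572 -0.800
  outer loop
   vertex 3.1 3.9 0.5
   vertex 3.9 0.8 2.9
   vertex 0.3 0.2 2.5
  endloop
 endfacet
 facet normal 0.040 -0.710 0.703
  outer loop
   vertex 2.3 1.6 3.8
   vertex 0.3 0.2 2.5
   vertex 3.9 0.8 2.9
  endloop
 endfacet
 facet normal 0.976 0.211 -0.053
  outer loop
   vertex 3.5 2.5 2.3
   vertex 3.9 0.8 2.9
   vertex 3.1 3.9 0.5
  endloop
 endfacet
 facet normal 0.592 0.389 0.706
  outer loop
   vertex 3.5 2.5 2.3
   vertex 2.3 1.6 3.8
   vertex 3.9 0.8 2.9
  endloop
 endfacet
 facet normal 0.139 0.796 0.589
  outer loop
   vertex 3.5 2.5 2.3
   vertex 3.1 3.9 0.5
   vertex 2.3 1.6 3.8
  endloop
 endfacet
 facet normal -0.763 0.637 0.110
  outer loop
   vertex 2.3 2.7 1.9
   vertex 3.1 3.9 0.5
   vertex 0.3 0.2 2.5
  endloop
 endfacet
 facet normal -0.682 0.633 0.367
  outer loop
   vertex 2.3 2.7 1.9
   vertex 0.3 0.2 2.5
   vertex 2.3 1.6 3.8
  endloop
 endfacet
 facet normal -0.388 0.798 0.462
  outer loop
   vertex 2.3 2.7 1.9
   vertex 2.3 1.6 3.8
   vertex 3.1 3.9 0.5
  endloop
 endfacet
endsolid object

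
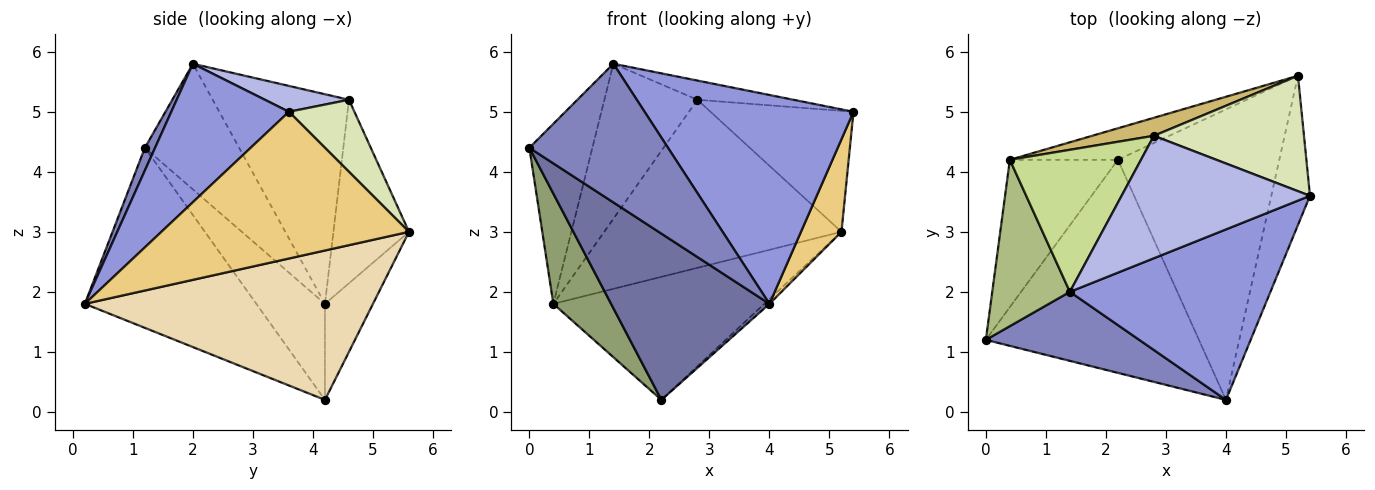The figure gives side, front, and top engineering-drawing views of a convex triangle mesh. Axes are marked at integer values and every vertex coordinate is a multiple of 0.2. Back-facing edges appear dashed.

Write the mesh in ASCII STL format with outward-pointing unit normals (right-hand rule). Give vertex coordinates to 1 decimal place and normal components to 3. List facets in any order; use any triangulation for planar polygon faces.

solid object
 facet normal -0.554 -0.512 -0.656
  outer loop
   vertex 2.2 4.2 0.2
   vertex 4.0 0.2 1.8
   vertex 0.0 1.2 4.4
  endloop
 endfacet
 facet normal 0.066 -0.893 0.445
  outer loop
   vertex 1.4 2.0 5.8
   vertex 0.0 1.2 4.4
   vertex 4.0 0.2 1.8
  endloop
 endfacet
 facet normal 0.400 -0.710 0.580
  outer loop
   vertex 1.4 2.0 5.8
   vertex 4.0 0.2 1.8
   vertex 5.4 3.6 5.0
  endloop
 endfacet
 facet normal 0.134 0.154 0.979
  outer loop
   vertex 1.4 2.0 5.8
   vertex 5.4 3.6 5.0
   vertex 2.8 4.6 5.2
  endloop
 endfacet
 facet normal -0.580 -0.488 -0.652
  outer loop
   vertex 0.4 4.2 1.8
   vertex 2.2 4.2 0.2
   vertex 0.0 1.2 4.4
  endloop
 endfacet
 facet normal -0.739 0.495 0.457
  outer loop
   vertex 0.4 4.2 1.8
   vertex 0.0 1.2 4.4
   vertex 1.4 2.0 5.8
  endloop
 endfacet
 facet normal -0.734 0.501 0.459
  outer loop
   vertex 0.4 4.2 1.8
   vertex 1.4 2.0 5.8
   vertex 2.8 4.6 5.2
  endloop
 endfacet
 facet normal 0.315 0.687 0.655
  outer loop
   vertex 5.2 5.6 3.0
   vertex 2.8 4.6 5.2
   vertex 5.4 3.6 5.0
  endloop
 endfacet
 facet normal -0.215 0.946 -0.242
  outer loop
   vertex 5.2 5.6 3.0
   vertex 2.2 4.2 0.2
   vertex 0.4 4.2 1.8
  endloop
 endfacet
 facet normal -0.302 0.948 0.102
  outer loop
   vertex 5.2 5.6 3.0
   vertex 0.4 4.2 1.8
   vertex 2.8 4.6 5.2
  endloop
 endfacet
 facet normal 0.955 -0.156 -0.252
  outer loop
   vertex 5.2 5.6 3.0
   vertex 5.4 3.6 5.0
   vertex 4.0 0.2 1.8
  endloop
 endfacet
 facet normal 0.679 0.012 -0.734
  outer loop
   vertex 5.2 5.6 3.0
   vertex 4.0 0.2 1.8
   vertex 2.2 4.2 0.2
  endloop
 endfacet
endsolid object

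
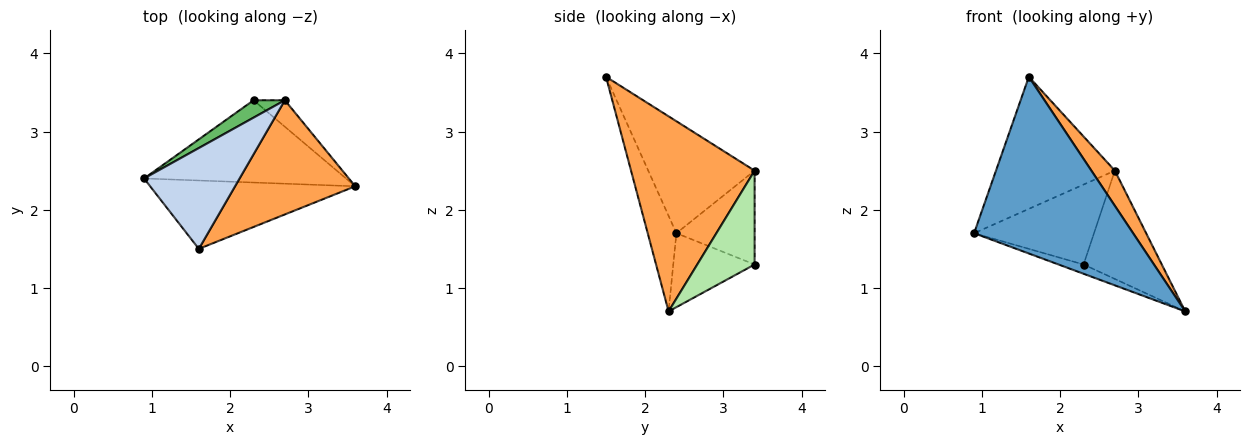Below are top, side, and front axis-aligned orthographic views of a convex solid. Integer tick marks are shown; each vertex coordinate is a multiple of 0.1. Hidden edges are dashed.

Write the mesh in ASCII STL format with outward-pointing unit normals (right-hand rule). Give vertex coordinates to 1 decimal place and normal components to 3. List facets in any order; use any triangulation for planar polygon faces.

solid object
 facet normal -0.166 -0.920 -0.356
  outer loop
   vertex 1.6 1.5 3.7
   vertex 0.9 2.4 1.7
   vertex 3.6 2.3 0.7
  endloop
 endfacet
 facet normal -0.580 0.648 0.494
  outer loop
   vertex 1.6 1.5 3.7
   vertex 2.7 3.4 2.5
   vertex 0.9 2.4 1.7
  endloop
 endfacet
 facet normal 0.840 -0.160 0.518
  outer loop
   vertex 1.6 1.5 3.7
   vertex 3.6 2.3 0.7
   vertex 2.7 3.4 2.5
  endloop
 endfacet
 facet normal -0.342 0.105 -0.934
  outer loop
   vertex 2.3 3.4 1.3
   vertex 3.6 2.3 0.7
   vertex 0.9 2.4 1.7
  endloop
 endfacet
 facet normal -0.537 0.824 0.179
  outer loop
   vertex 2.3 3.4 1.3
   vertex 0.9 2.4 1.7
   vertex 2.7 3.4 2.5
  endloop
 endfacet
 facet normal 0.580 0.791 -0.193
  outer loop
   vertex 2.3 3.4 1.3
   vertex 2.7 3.4 2.5
   vertex 3.6 2.3 0.7
  endloop
 endfacet
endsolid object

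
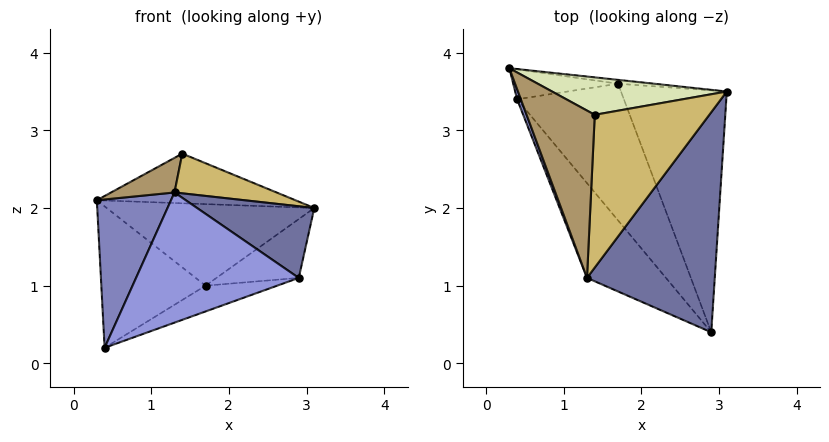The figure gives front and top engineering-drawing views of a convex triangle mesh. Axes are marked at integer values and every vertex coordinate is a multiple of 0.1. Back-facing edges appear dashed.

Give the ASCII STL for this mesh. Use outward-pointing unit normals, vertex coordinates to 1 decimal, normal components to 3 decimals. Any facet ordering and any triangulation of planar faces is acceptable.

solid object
 facet normal 0.460 -0.275 0.844
  outer loop
   vertex 1.3 1.1 2.2
   vertex 2.9 0.4 1.1
   vertex 3.1 3.5 2.0
  endloop
 endfacet
 facet normal -0.938 -0.346 0.024
  outer loop
   vertex 1.3 1.1 2.2
   vertex 0.3 3.8 2.1
   vertex 0.4 3.4 0.2
  endloop
 endfacet
 facet normal -0.604 -0.644 -0.469
  outer loop
   vertex 1.3 1.1 2.2
   vertex 0.4 3.4 0.2
   vertex 2.9 0.4 1.1
  endloop
 endfacet
 facet normal 0.105 0.993 -0.047
  outer loop
   vertex 1.7 3.6 1.0
   vertex 0.3 3.8 2.1
   vertex 3.1 3.5 2.0
  endloop
 endfacet
 facet normal -0.023 0.978 -0.207
  outer loop
   vertex 1.7 3.6 1.0
   vertex 0.4 3.4 0.2
   vertex 0.3 3.8 2.1
  endloop
 endfacet
 facet normal 0.579 0.193 -0.792
  outer loop
   vertex 1.7 3.6 1.0
   vertex 3.1 3.5 2.0
   vertex 2.9 0.4 1.1
  endloop
 endfacet
 facet normal 0.499 0.161 -0.851
  outer loop
   vertex 1.7 3.6 1.0
   vertex 2.9 0.4 1.1
   vertex 0.4 3.4 0.2
  endloop
 endfacet
 facet normal 0.106 0.794 0.599
  outer loop
   vertex 1.4 3.2 2.7
   vertex 3.1 3.5 2.0
   vertex 0.3 3.8 2.1
  endloop
 endfacet
 facet normal -0.542 -0.170 0.823
  outer loop
   vertex 1.4 3.2 2.7
   vertex 0.3 3.8 2.1
   vertex 1.3 1.1 2.2
  endloop
 endfacet
 facet normal 0.405 -0.230 0.885
  outer loop
   vertex 1.4 3.2 2.7
   vertex 1.3 1.1 2.2
   vertex 3.1 3.5 2.0
  endloop
 endfacet
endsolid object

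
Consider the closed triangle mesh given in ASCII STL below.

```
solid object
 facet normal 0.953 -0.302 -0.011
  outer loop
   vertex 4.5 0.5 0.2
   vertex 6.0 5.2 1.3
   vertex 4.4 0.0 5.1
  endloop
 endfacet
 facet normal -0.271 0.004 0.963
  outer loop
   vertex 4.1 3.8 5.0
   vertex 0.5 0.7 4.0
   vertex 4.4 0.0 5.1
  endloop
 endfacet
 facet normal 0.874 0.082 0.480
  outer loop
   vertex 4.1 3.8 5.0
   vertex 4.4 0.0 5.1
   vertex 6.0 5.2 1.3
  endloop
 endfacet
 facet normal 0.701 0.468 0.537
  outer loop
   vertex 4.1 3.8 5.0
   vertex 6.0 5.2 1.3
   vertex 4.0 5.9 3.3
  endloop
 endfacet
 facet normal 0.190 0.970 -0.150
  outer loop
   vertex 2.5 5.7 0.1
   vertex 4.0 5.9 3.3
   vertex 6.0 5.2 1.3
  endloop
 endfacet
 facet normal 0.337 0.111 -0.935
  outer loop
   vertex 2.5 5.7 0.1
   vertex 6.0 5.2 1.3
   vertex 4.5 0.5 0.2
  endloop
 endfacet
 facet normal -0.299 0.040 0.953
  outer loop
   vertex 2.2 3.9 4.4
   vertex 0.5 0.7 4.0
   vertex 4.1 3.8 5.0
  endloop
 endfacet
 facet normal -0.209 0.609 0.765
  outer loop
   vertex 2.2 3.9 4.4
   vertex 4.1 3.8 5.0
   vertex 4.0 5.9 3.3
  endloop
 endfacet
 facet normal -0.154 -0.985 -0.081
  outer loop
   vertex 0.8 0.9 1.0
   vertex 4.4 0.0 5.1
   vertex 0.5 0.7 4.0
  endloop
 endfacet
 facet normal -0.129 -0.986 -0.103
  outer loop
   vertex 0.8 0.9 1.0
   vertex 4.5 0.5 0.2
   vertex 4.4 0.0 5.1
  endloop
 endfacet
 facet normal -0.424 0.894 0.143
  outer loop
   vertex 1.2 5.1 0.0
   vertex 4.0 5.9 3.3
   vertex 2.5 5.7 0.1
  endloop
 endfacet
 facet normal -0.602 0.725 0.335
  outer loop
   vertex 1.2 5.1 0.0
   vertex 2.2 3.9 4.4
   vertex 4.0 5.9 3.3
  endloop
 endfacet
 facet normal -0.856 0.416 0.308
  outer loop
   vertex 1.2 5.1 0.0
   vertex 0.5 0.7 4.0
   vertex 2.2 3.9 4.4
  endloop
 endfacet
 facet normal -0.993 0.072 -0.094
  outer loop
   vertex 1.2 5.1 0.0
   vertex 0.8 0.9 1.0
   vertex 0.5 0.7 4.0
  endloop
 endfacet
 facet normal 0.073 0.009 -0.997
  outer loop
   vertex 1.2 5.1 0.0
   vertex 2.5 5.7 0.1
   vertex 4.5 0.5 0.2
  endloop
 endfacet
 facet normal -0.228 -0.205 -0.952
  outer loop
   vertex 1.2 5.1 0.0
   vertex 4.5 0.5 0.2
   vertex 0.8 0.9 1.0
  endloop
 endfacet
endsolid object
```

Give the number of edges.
24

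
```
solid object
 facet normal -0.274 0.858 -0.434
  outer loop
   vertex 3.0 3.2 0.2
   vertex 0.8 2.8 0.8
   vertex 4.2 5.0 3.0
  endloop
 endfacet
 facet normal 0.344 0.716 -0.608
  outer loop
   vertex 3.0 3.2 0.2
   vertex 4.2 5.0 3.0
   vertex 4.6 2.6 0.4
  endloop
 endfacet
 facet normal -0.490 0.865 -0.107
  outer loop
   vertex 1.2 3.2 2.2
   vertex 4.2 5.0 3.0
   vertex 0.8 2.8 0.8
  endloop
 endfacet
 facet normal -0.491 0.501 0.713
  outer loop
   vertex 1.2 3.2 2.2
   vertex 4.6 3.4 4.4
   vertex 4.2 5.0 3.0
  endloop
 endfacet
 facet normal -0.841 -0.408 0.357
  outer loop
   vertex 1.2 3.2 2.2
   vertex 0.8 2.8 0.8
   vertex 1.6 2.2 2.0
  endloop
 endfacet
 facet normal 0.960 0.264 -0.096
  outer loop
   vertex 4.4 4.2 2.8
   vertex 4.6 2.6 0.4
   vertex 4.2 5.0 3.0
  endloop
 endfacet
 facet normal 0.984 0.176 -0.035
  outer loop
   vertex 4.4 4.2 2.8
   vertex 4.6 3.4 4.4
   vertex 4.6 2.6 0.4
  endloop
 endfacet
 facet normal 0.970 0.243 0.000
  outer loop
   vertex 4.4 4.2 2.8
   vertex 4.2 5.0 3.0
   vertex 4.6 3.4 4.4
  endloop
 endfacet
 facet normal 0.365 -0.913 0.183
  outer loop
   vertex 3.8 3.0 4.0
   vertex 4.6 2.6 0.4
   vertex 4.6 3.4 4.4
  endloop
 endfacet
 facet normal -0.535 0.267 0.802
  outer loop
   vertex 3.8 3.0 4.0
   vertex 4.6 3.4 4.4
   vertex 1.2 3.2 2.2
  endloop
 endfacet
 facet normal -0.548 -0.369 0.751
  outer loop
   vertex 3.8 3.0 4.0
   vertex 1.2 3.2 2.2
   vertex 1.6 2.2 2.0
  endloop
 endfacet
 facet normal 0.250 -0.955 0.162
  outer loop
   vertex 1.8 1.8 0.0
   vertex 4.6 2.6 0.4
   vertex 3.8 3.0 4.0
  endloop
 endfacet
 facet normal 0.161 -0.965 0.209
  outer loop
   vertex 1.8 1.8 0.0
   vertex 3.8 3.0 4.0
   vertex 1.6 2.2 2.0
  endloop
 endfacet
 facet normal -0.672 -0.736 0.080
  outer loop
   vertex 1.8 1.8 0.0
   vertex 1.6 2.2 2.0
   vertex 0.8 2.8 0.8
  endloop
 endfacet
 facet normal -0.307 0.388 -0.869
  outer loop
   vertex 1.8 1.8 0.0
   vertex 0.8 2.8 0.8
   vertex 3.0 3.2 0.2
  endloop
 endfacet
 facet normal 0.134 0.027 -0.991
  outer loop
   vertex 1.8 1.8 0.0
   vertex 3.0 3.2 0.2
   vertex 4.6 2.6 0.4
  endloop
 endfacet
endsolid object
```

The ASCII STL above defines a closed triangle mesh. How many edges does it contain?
24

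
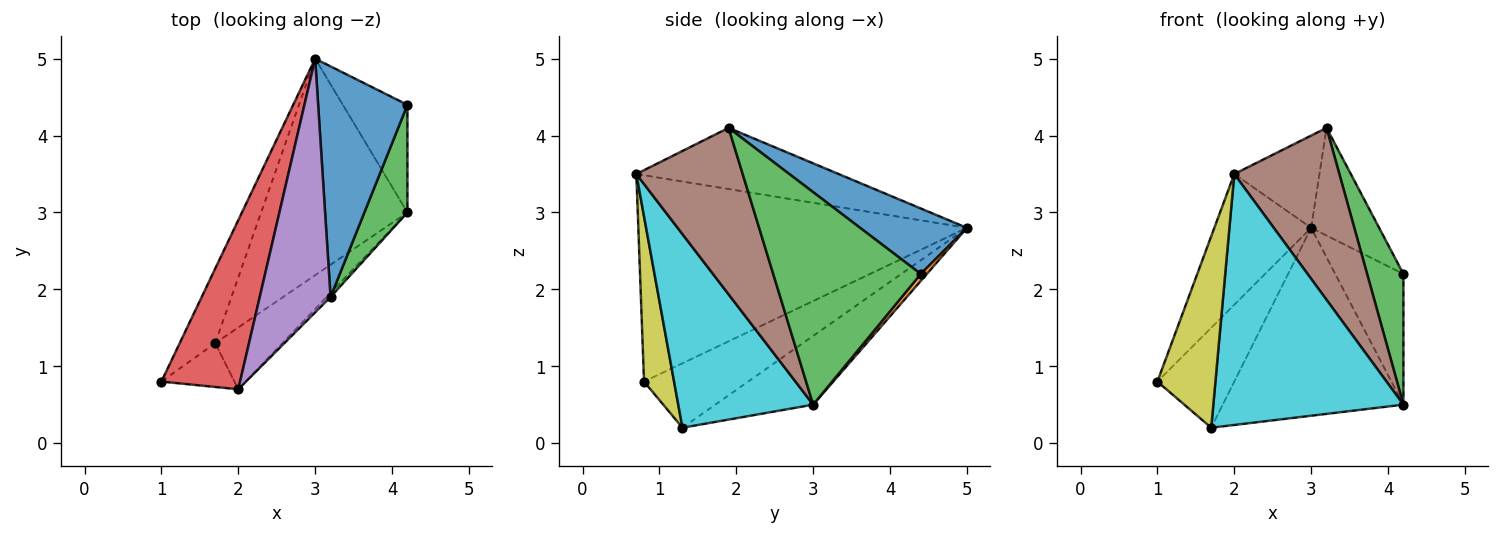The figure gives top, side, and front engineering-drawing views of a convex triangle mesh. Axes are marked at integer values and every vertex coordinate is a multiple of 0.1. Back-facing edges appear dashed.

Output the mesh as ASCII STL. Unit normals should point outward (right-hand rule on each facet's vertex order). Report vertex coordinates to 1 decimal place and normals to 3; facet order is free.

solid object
 facet normal 0.553 0.352 0.755
  outer loop
   vertex 3.2 1.9 4.1
   vertex 4.2 4.4 2.2
   vertex 3.0 5.0 2.8
  endloop
 endfacet
 facet normal 0.068 0.770 -0.634
  outer loop
   vertex 4.2 3.0 0.5
   vertex 3.0 5.0 2.8
   vertex 4.2 4.4 2.2
  endloop
 endfacet
 facet normal 0.953 -0.234 0.193
  outer loop
   vertex 4.2 3.0 0.5
   vertex 4.2 4.4 2.2
   vertex 3.2 1.9 4.1
  endloop
 endfacet
 facet normal -0.901 0.265 0.343
  outer loop
   vertex 2.0 0.7 3.5
   vertex 3.0 5.0 2.8
   vertex 1.0 0.8 0.8
  endloop
 endfacet
 facet normal -0.630 0.265 0.730
  outer loop
   vertex 2.0 0.7 3.5
   vertex 3.2 1.9 4.1
   vertex 3.0 5.0 2.8
  endloop
 endfacet
 facet normal 0.711 -0.703 -0.017
  outer loop
   vertex 2.0 0.7 3.5
   vertex 4.2 3.0 0.5
   vertex 3.2 1.9 4.1
  endloop
 endfacet
 facet normal -0.735 0.543 -0.405
  outer loop
   vertex 1.7 1.3 0.2
   vertex 1.0 0.8 0.8
   vertex 3.0 5.0 2.8
  endloop
 endfacet
 facet normal -0.335 0.618 -0.712
  outer loop
   vertex 1.7 1.3 0.2
   vertex 3.0 5.0 2.8
   vertex 4.2 3.0 0.5
  endloop
 endfacet
 facet normal 0.451 -0.870 -0.199
  outer loop
   vertex 1.7 1.3 0.2
   vertex 2.0 0.7 3.5
   vertex 1.0 0.8 0.8
  endloop
 endfacet
 facet normal 0.567 -0.800 -0.197
  outer loop
   vertex 1.7 1.3 0.2
   vertex 4.2 3.0 0.5
   vertex 2.0 0.7 3.5
  endloop
 endfacet
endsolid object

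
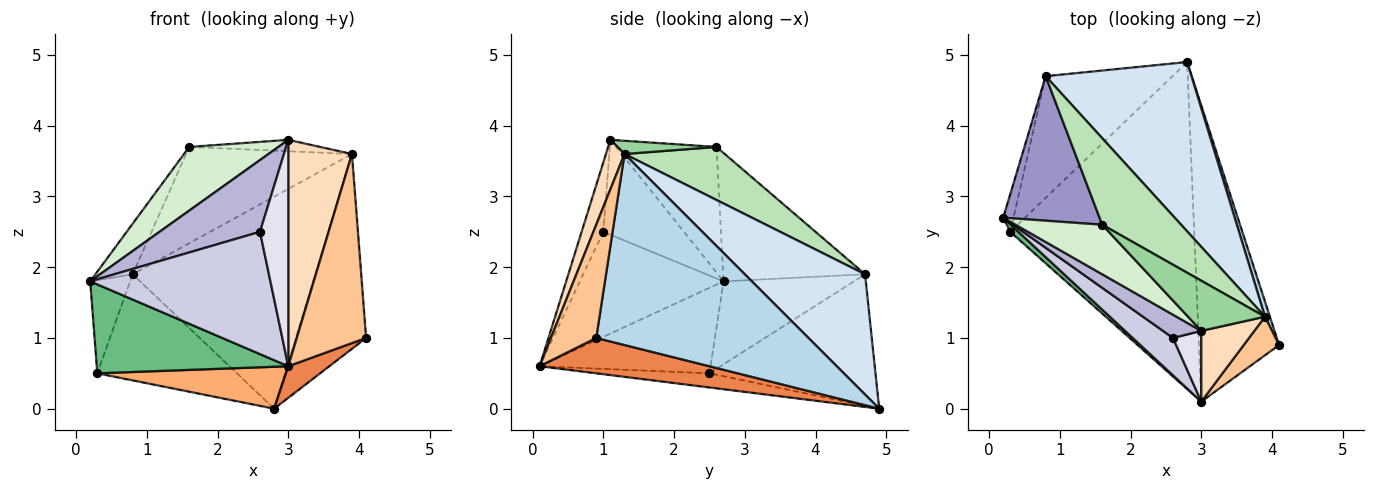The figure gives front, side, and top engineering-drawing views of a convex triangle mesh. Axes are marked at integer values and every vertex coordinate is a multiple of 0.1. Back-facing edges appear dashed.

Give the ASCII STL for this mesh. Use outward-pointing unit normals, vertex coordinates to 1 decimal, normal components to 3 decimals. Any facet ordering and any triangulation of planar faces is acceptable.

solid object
 facet normal -0.950 0.291 -0.118
  outer loop
   vertex 0.3 2.5 0.5
   vertex 0.2 2.7 1.8
   vertex 0.8 4.7 1.9
  endloop
 endfacet
 facet normal -0.616 0.518 -0.594
  outer loop
   vertex 0.3 2.5 0.5
   vertex 0.8 4.7 1.9
   vertex 2.8 4.9 0.0
  endloop
 endfacet
 facet normal 0.949 0.315 0.025
  outer loop
   vertex 3.9 1.3 3.6
   vertex 4.1 0.9 1.0
   vertex 2.8 4.9 0.0
  endloop
 endfacet
 facet normal 0.458 0.695 0.555
  outer loop
   vertex 3.9 1.3 3.6
   vertex 2.8 4.9 0.0
   vertex 0.8 4.7 1.9
  endloop
 endfacet
 facet normal 0.402 -0.097 -0.911
  outer loop
   vertex 3.0 0.1 0.6
   vertex 2.8 4.9 0.0
   vertex 4.1 0.9 1.0
  endloop
 endfacet
 facet normal -0.076 -0.127 -0.989
  outer loop
   vertex 3.0 0.1 0.6
   vertex 0.3 2.5 0.5
   vertex 2.8 4.9 0.0
  endloop
 endfacet
 facet normal 0.539 -0.825 0.168
  outer loop
   vertex 3.0 0.1 0.6
   vertex 4.1 0.9 1.0
   vertex 3.9 1.3 3.6
  endloop
 endfacet
 facet normal 0.268 -0.920 0.287
  outer loop
   vertex 3.0 0.1 0.6
   vertex 3.9 1.3 3.6
   vertex 3.0 1.1 3.8
  endloop
 endfacet
 facet normal -0.664 -0.745 0.063
  outer loop
   vertex 3.0 0.1 0.6
   vertex 0.2 2.7 1.8
   vertex 0.3 2.5 0.5
  endloop
 endfacet
 facet normal 0.165 0.218 0.962
  outer loop
   vertex 1.6 2.6 3.7
   vertex 3.0 1.1 3.8
   vertex 3.9 1.3 3.6
  endloop
 endfacet
 facet normal 0.410 0.679 0.609
  outer loop
   vertex 1.6 2.6 3.7
   vertex 3.9 1.3 3.6
   vertex 0.8 4.7 1.9
  endloop
 endfacet
 facet normal -0.665 -0.590 0.459
  outer loop
   vertex 1.6 2.6 3.7
   vertex 0.2 2.7 1.8
   vertex 3.0 1.1 3.8
  endloop
 endfacet
 facet normal -0.783 0.205 0.588
  outer loop
   vertex 1.6 2.6 3.7
   vertex 0.8 4.7 1.9
   vertex 0.2 2.7 1.8
  endloop
 endfacet
 facet normal -0.607 -0.756 0.245
  outer loop
   vertex 2.6 1.0 2.5
   vertex 3.0 1.1 3.8
   vertex 0.2 2.7 1.8
  endloop
 endfacet
 facet normal -0.606 -0.760 0.233
  outer loop
   vertex 2.6 1.0 2.5
   vertex 0.2 2.7 1.8
   vertex 3.0 0.1 0.6
  endloop
 endfacet
 facet normal -0.590 -0.771 0.241
  outer loop
   vertex 2.6 1.0 2.5
   vertex 3.0 0.1 0.6
   vertex 3.0 1.1 3.8
  endloop
 endfacet
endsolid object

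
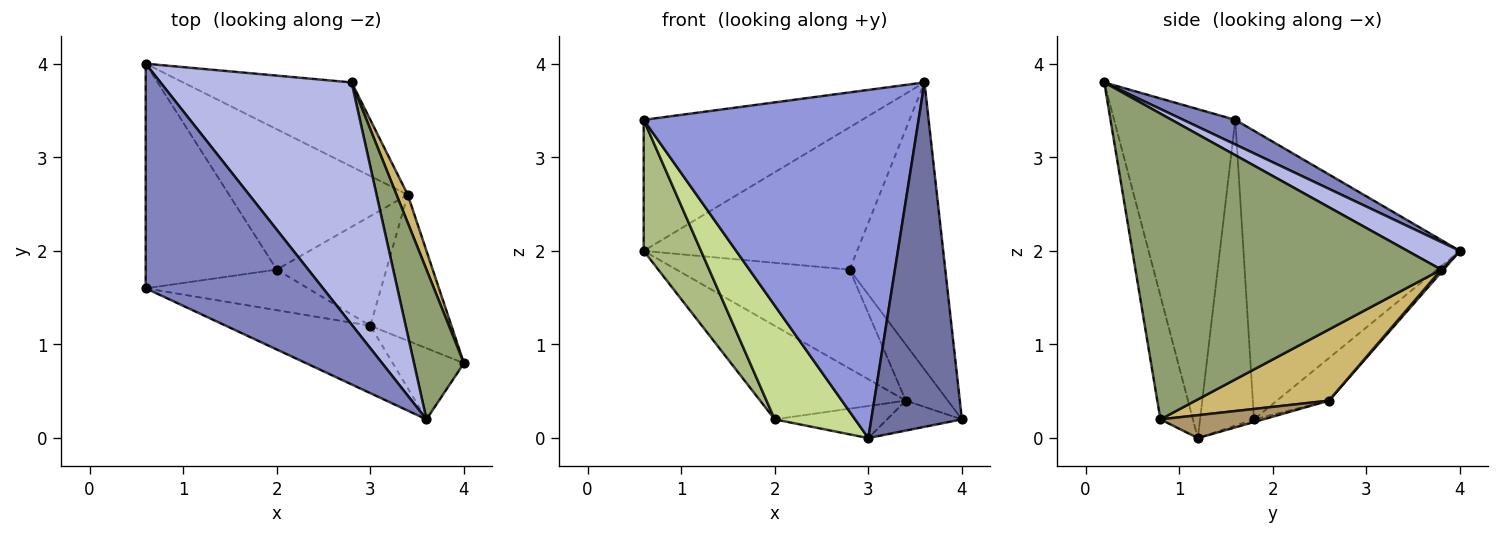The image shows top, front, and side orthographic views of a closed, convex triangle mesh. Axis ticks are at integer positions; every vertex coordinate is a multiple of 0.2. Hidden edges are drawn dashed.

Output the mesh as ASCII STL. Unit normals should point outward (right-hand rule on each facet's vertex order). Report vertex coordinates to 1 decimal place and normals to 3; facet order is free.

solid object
 facet normal -0.331 -0.924 -0.191
  outer loop
   vertex 3.0 1.2 0.0
   vertex 4.0 0.8 0.2
   vertex 3.6 0.2 3.8
  endloop
 endfacet
 facet normal 0.119 0.500 0.858
  outer loop
   vertex 0.6 1.6 3.4
   vertex 3.6 0.2 3.8
   vertex 0.6 4.0 2.0
  endloop
 endfacet
 facet normal -0.397 -0.901 -0.174
  outer loop
   vertex 0.6 1.6 3.4
   vertex 3.0 1.2 0.0
   vertex 3.6 0.2 3.8
  endloop
 endfacet
 facet normal 0.123 0.503 0.856
  outer loop
   vertex 2.8 3.8 1.8
   vertex 0.6 4.0 2.0
   vertex 3.6 0.2 3.8
  endloop
 endfacet
 facet normal 0.943 0.295 0.154
  outer loop
   vertex 2.8 3.8 1.8
   vertex 3.6 0.2 3.8
   vertex 4.0 0.8 0.2
  endloop
 endfacet
 facet normal -0.885 -0.234 -0.402
  outer loop
   vertex 2.0 1.8 0.2
   vertex 0.6 1.6 3.4
   vertex 0.6 4.0 2.0
  endloop
 endfacet
 facet normal -0.534 -0.796 -0.284
  outer loop
   vertex 2.0 1.8 0.2
   vertex 3.0 1.2 0.0
   vertex 0.6 1.6 3.4
  endloop
 endfacet
 facet normal -0.023 0.281 -0.959
  outer loop
   vertex 3.4 2.6 0.4
   vertex 3.0 1.2 0.0
   vertex 2.0 1.8 0.2
  endloop
 endfacet
 facet normal 0.266 0.194 -0.944
  outer loop
   vertex 3.4 2.6 0.4
   vertex 4.0 0.8 0.2
   vertex 3.0 1.2 0.0
  endloop
 endfacet
 facet normal 0.943 0.298 0.149
  outer loop
   vertex 3.4 2.6 0.4
   vertex 2.8 3.8 1.8
   vertex 4.0 0.8 0.2
  endloop
 endfacet
 facet normal 0.010 0.761 -0.648
  outer loop
   vertex 3.4 2.6 0.4
   vertex 0.6 4.0 2.0
   vertex 2.8 3.8 1.8
  endloop
 endfacet
 facet normal -0.194 0.544 -0.816
  outer loop
   vertex 3.4 2.6 0.4
   vertex 2.0 1.8 0.2
   vertex 0.6 4.0 2.0
  endloop
 endfacet
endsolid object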